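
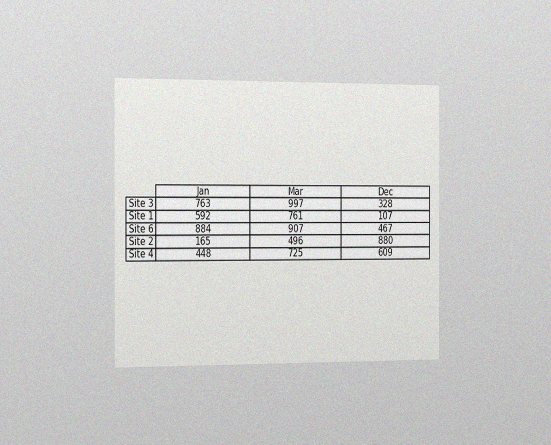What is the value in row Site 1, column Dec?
The chart is viewed slightly from the left, with some photo noise. The (Site 1, Dec) cell reads 107.

107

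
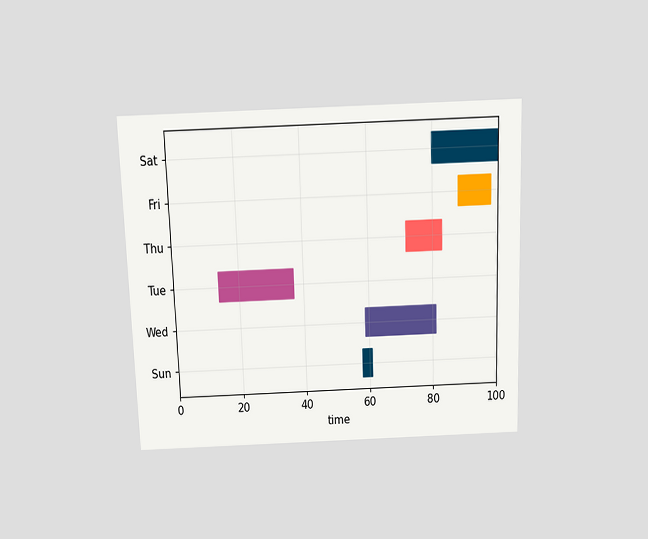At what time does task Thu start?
The chart is tilted about 2° counter-clockwise and viewed slightly from above. The Thu bar begins at t=72.

72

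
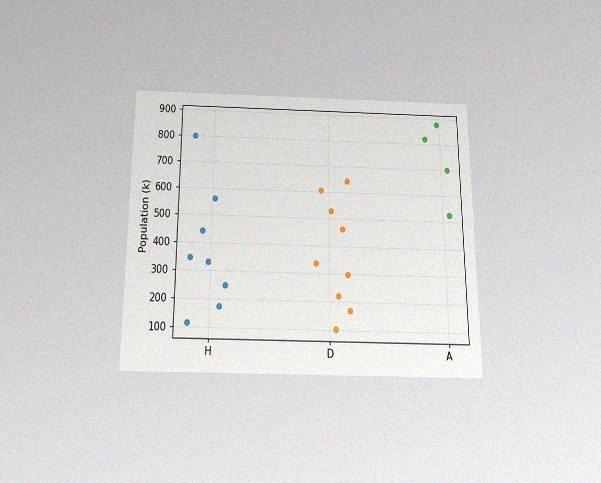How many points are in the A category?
The chart is viewed slightly from below, with some photo noise. Counting the markers in the A column gives 4.

4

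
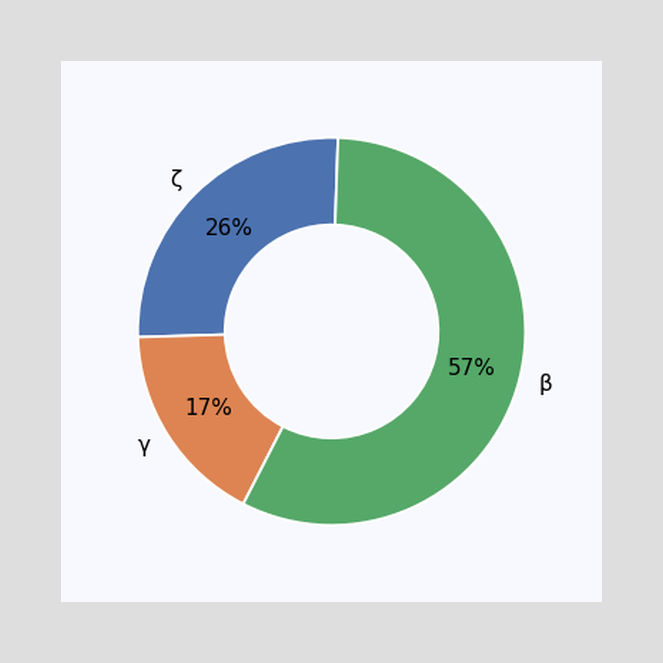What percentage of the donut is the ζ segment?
The ζ segment takes up 26% of the ring.

26%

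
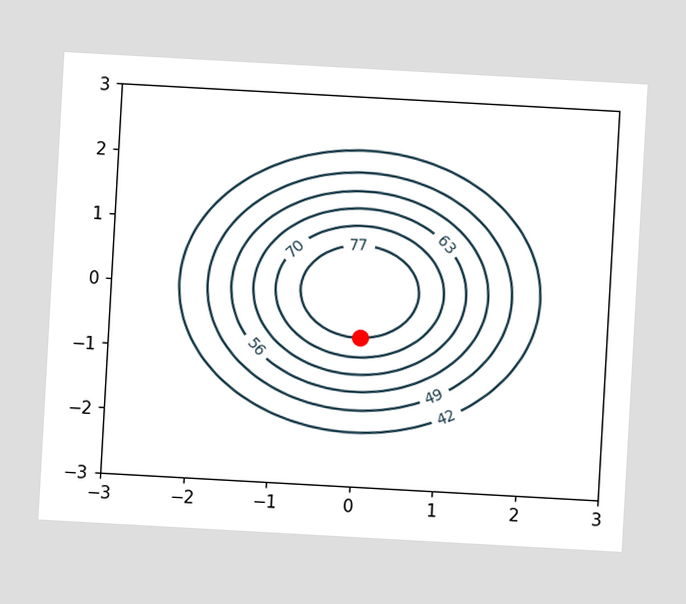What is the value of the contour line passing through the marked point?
The chart is tilted about 3° clockwise. The marked point sits on the contour labelled 77.

77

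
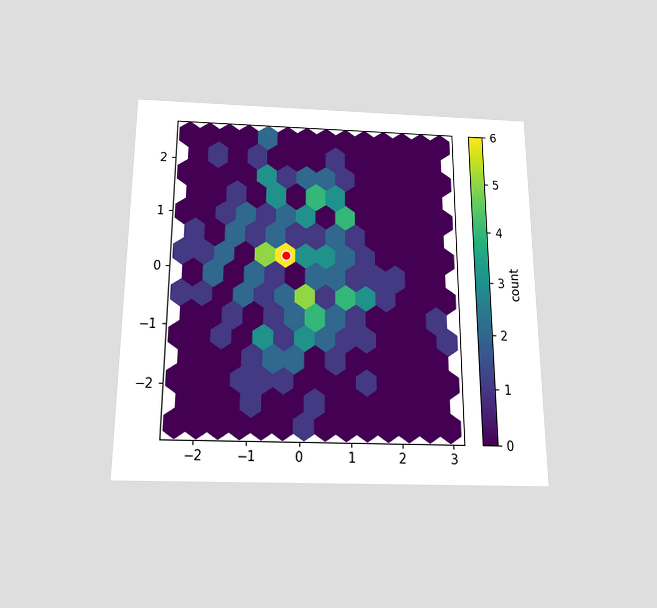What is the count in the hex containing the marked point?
6

The chart is viewed slightly from below. The marked hex reads 6 on the colorbar.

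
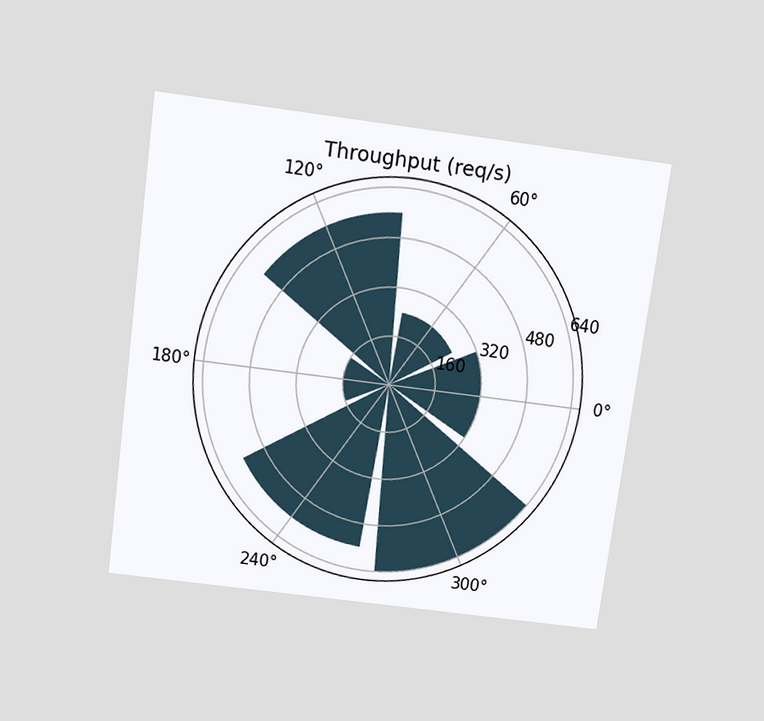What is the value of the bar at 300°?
640req/s

The chart is tilted about 8° clockwise and viewed slightly from above. The bar at 300° reaches 640req/s on the radial axis.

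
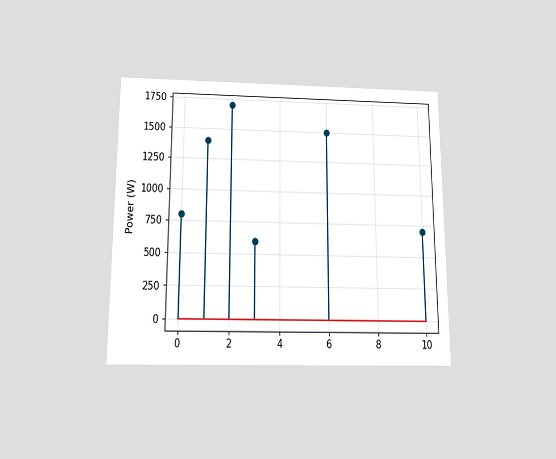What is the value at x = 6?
1500W

The chart is viewed slightly from below. The stem at x=6 reaches 1500W.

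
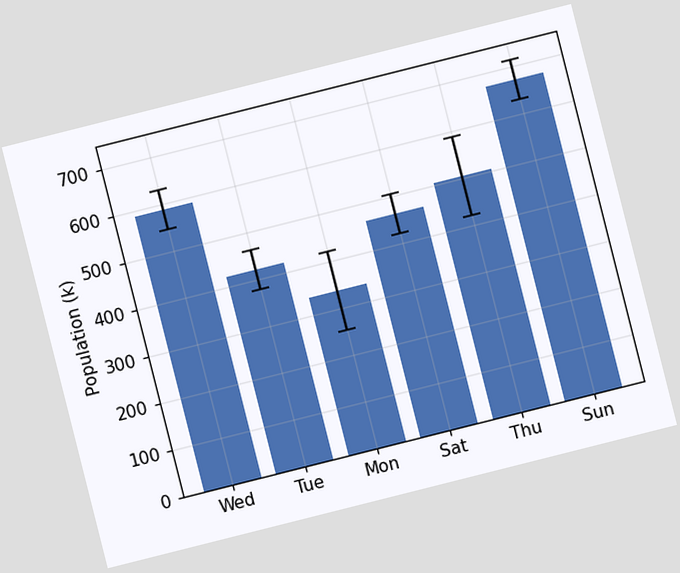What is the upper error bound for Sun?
714k

The chart is tilted about 14° counter-clockwise. The Sun bar's upper whisker reaches 714k.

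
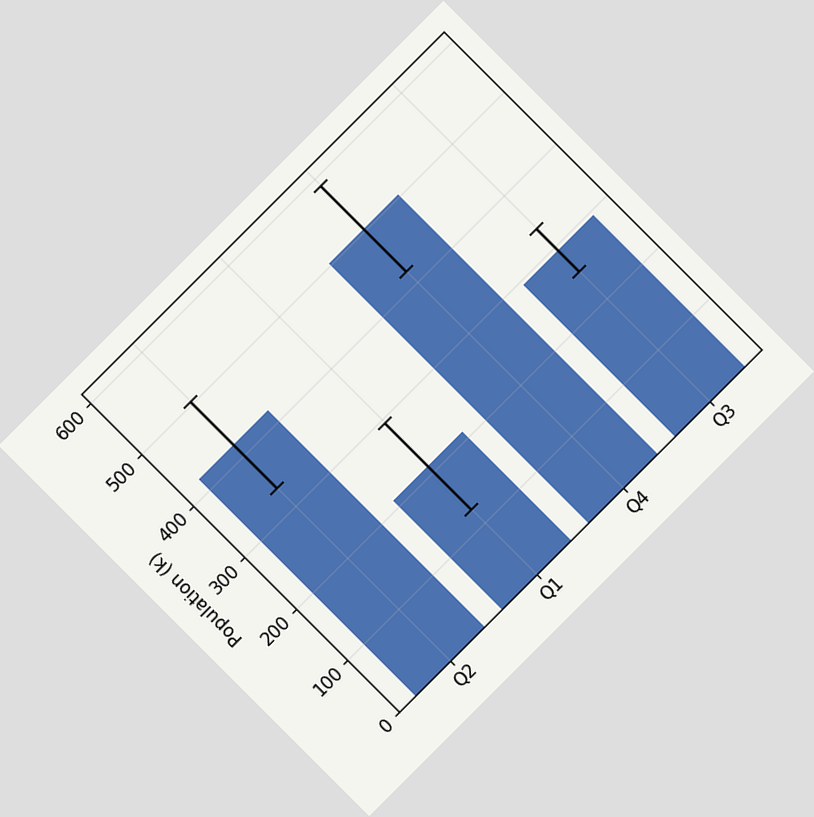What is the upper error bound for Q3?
336k

The chart is tilted about 45° counter-clockwise. The Q3 bar's upper whisker reaches 336k.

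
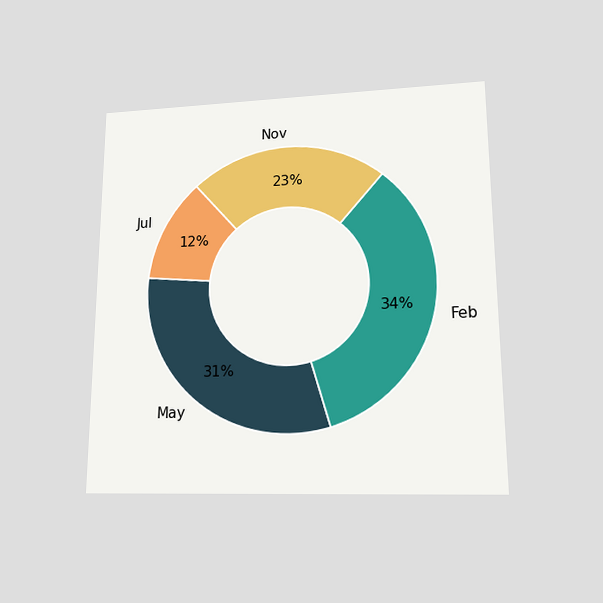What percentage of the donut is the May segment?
The chart is viewed at a slight angle. The May segment takes up 31% of the ring.

31%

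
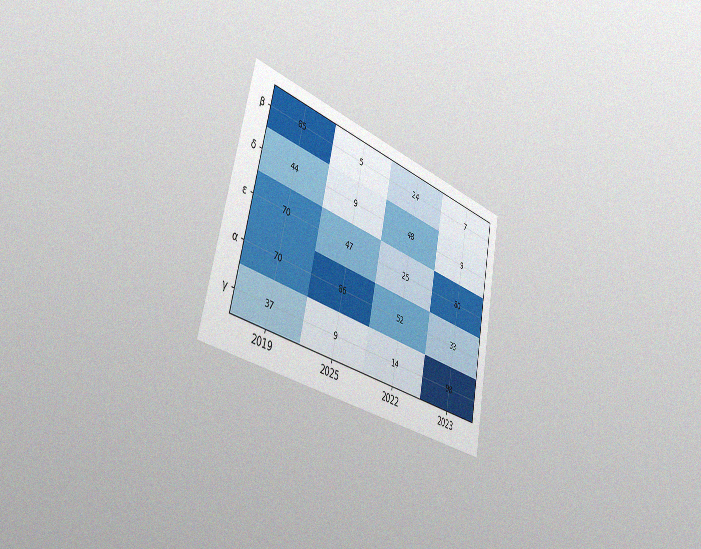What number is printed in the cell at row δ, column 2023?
9

The chart is tilted about 12° clockwise and viewed slightly from the left, with some photo noise. The (δ, 2023) cell reads 9.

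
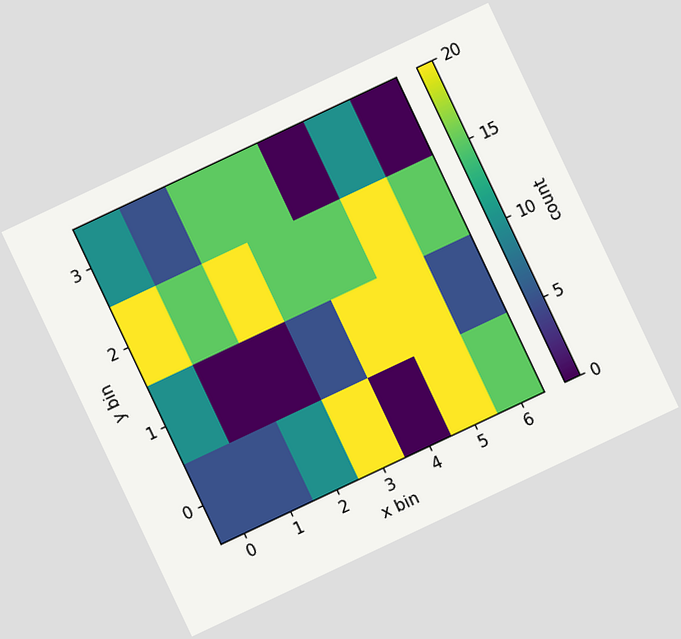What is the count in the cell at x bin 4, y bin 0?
The chart is tilted about 25° counter-clockwise. Matching the cell (4, 0) against the colorbar gives 0.

0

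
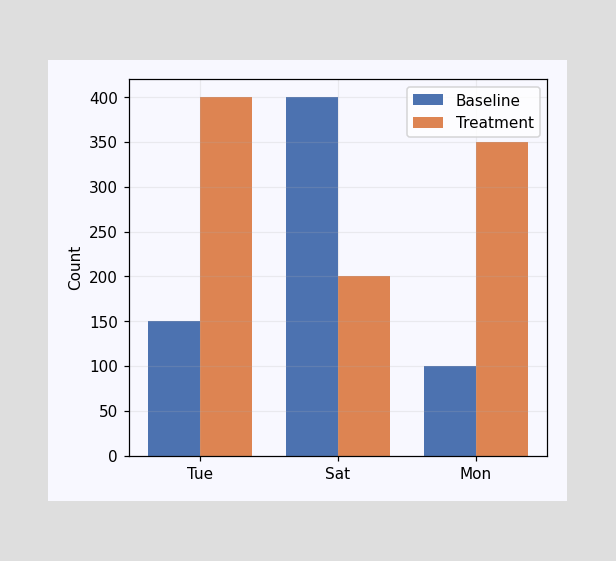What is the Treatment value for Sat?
200

The Treatment bar at Sat reaches 200 on the y-axis.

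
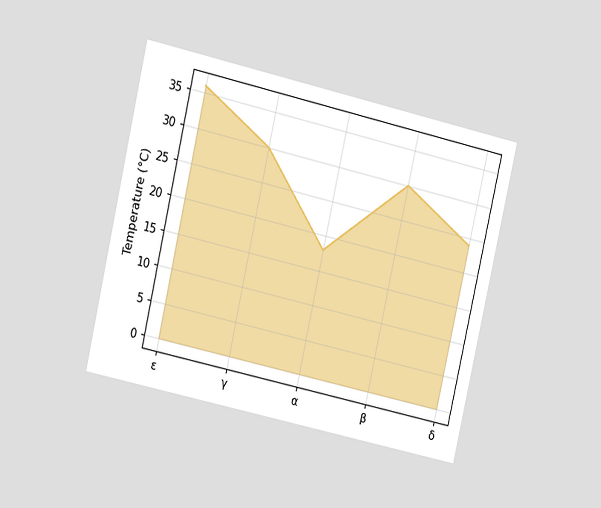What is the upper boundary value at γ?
The chart is tilted about 13° clockwise and viewed at a slight angle. At γ the upper boundary is at 30°C.

30°C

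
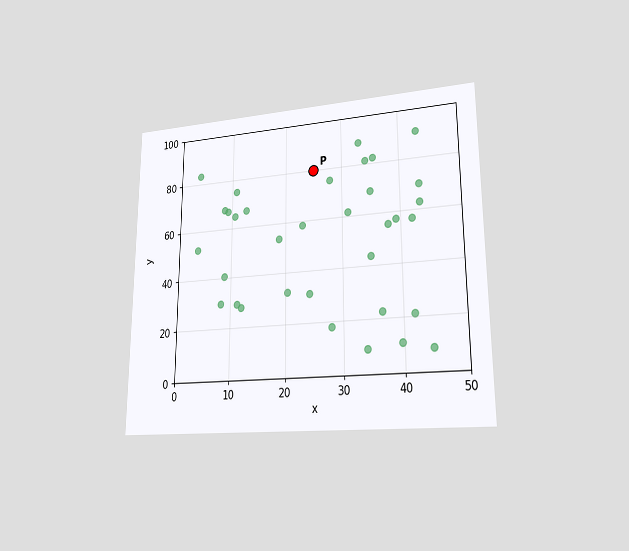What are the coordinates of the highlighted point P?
(25, 80)

The chart is viewed at a slight angle. Following the gridlines from P to each axis, P sits at (25, 80).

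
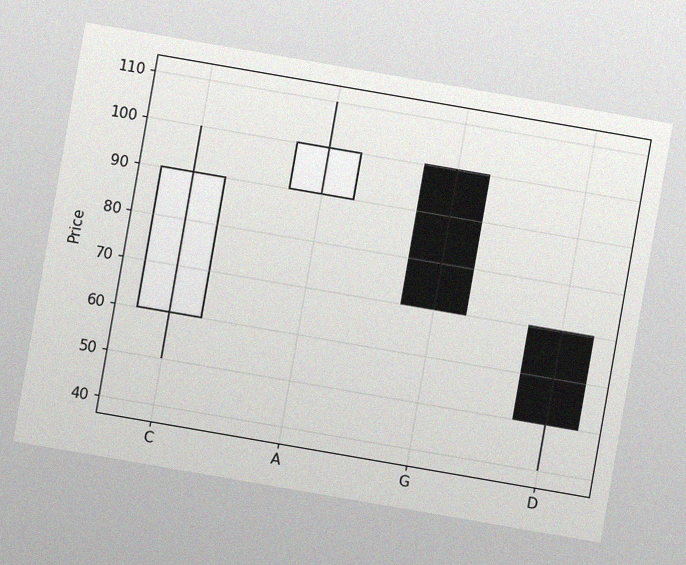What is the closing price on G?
70

The chart is tilted about 10° clockwise, with some photo noise. The G candle closes at 70.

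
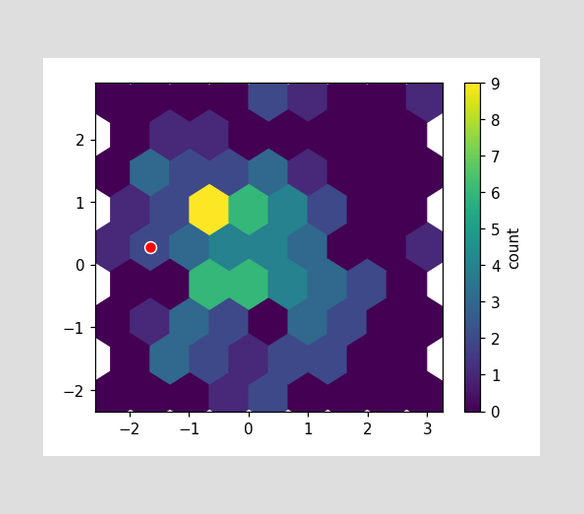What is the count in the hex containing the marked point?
2

The marked hex reads 2 on the colorbar.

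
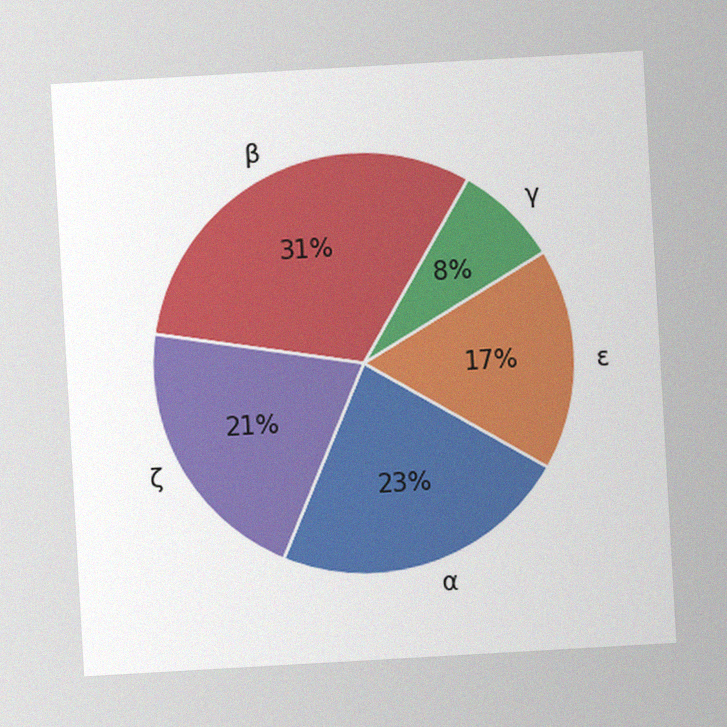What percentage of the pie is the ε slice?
17%

The chart is tilted about 3° counter-clockwise, with some photo noise. The ε slice takes up 17% of the pie.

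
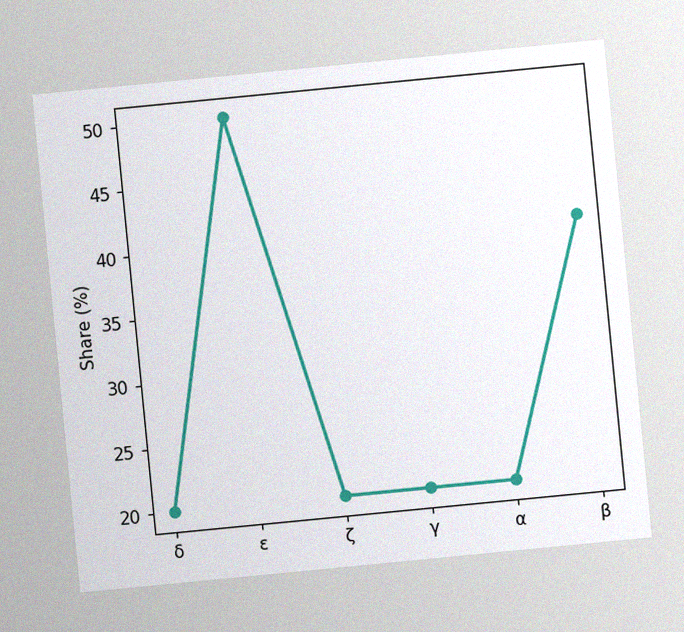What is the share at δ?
The chart is tilted about 6° counter-clockwise, with some photo noise. At δ, the line is at 20%.

20%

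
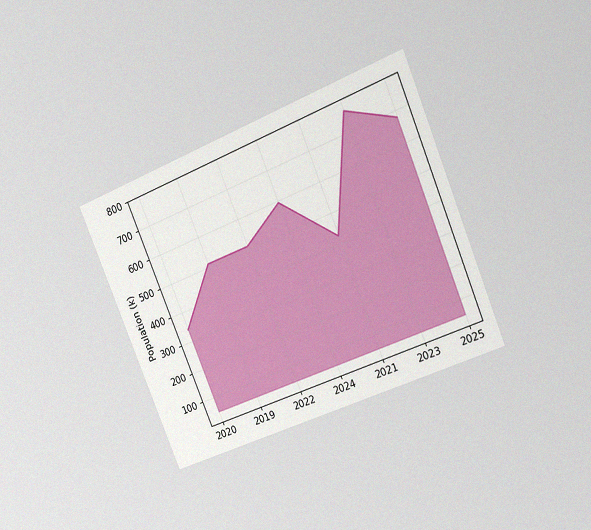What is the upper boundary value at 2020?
The chart is tilted about 22° counter-clockwise and viewed at a slight angle, with some photo noise. At 2020 the upper boundary is at 340k.

340k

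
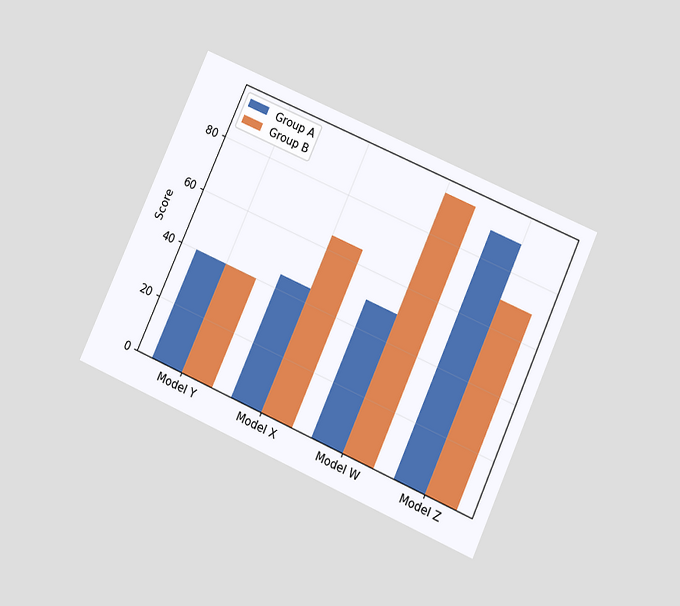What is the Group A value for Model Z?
The chart is tilted about 24° clockwise and viewed slightly from below. The Group A bar at Model Z reaches 90 on the y-axis.

90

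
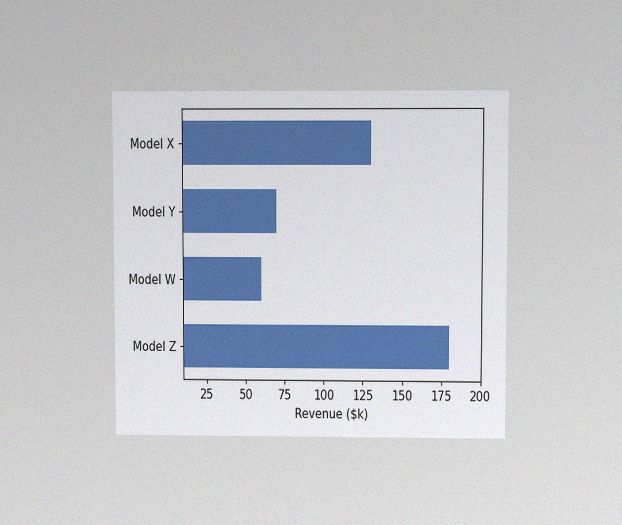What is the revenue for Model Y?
The chart is viewed at a slight angle, with some photo noise. Reading along the chart's x-axis, the Model Y bar reaches $70k.

$70k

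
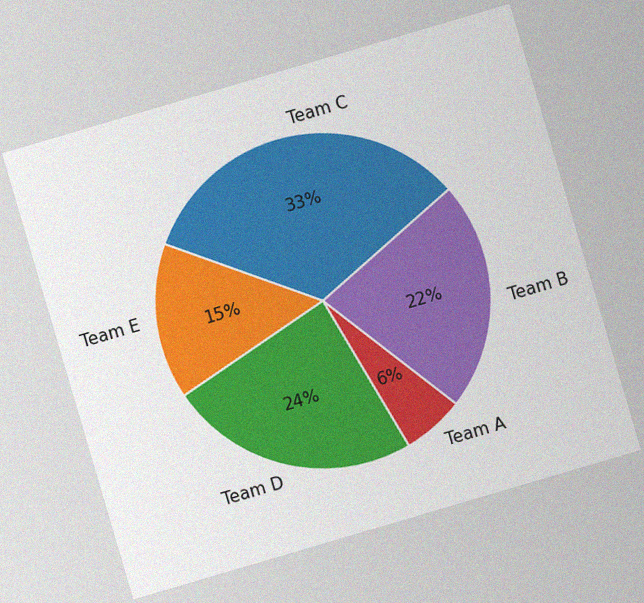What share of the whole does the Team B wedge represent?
22%

The chart is tilted about 16° counter-clockwise, with some photo noise. The Team B slice takes up 22% of the pie.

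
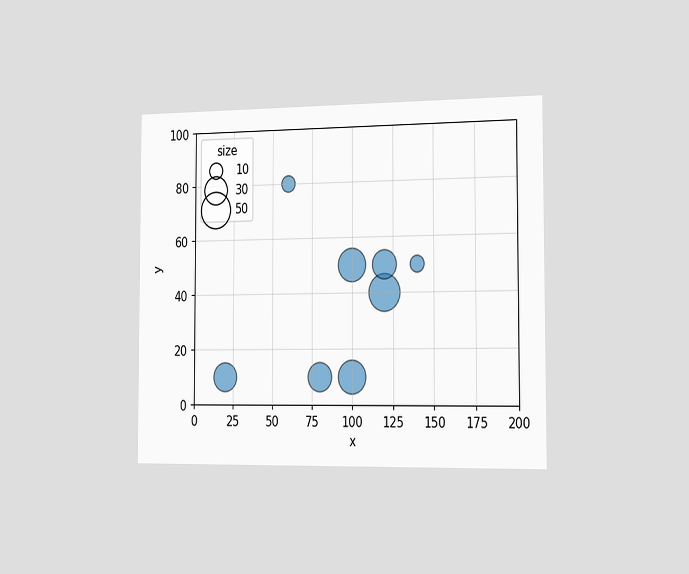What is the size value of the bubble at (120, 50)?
30

The chart is viewed slightly from the right. Matching the bubble at (120, 50) against the size legend gives 30.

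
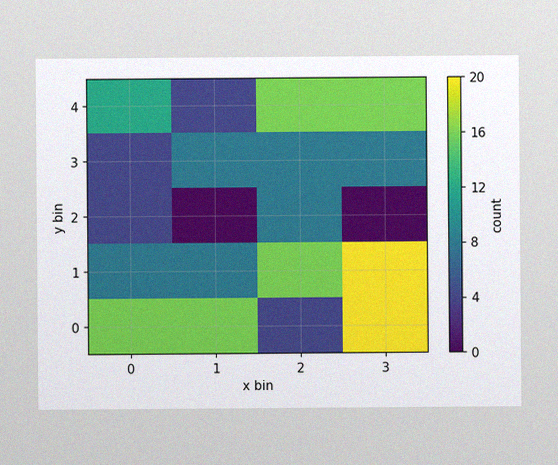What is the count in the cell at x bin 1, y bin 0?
The image has some photo noise and uneven lighting. Matching the cell (1, 0) against the colorbar gives 16.

16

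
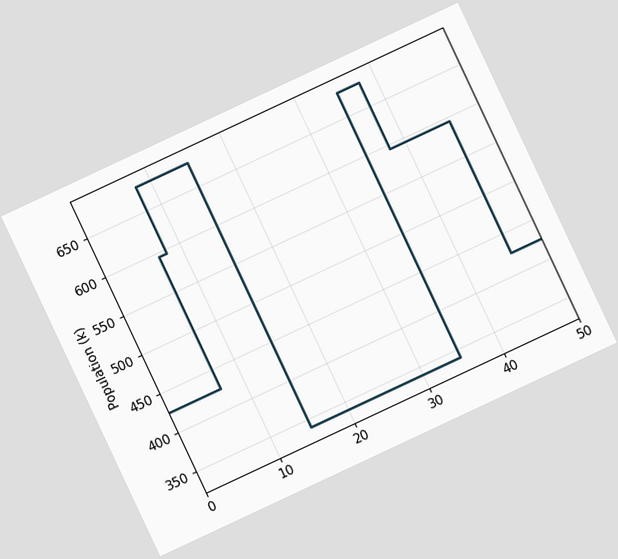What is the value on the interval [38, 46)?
The chart is tilted about 25° counter-clockwise. On [38, 46) the step sits at 595k.

595k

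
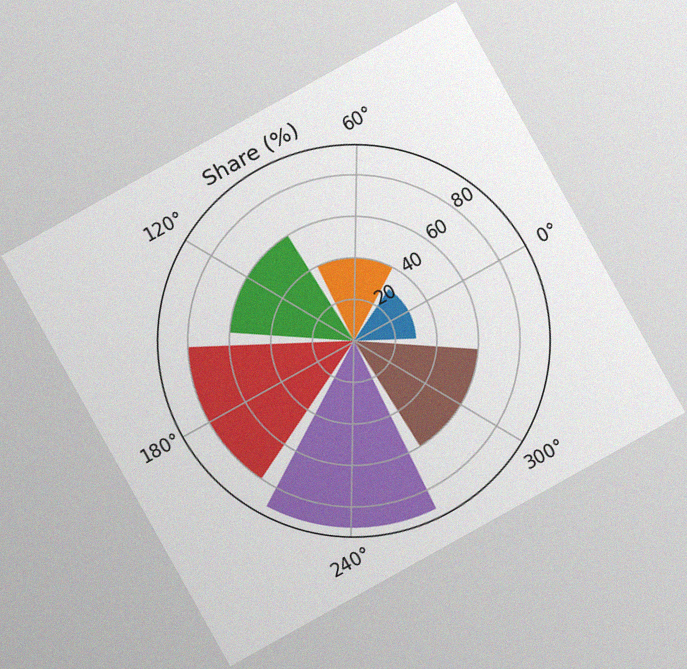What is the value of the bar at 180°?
80%

The chart is tilted about 29° counter-clockwise, with some photo noise. The bar at 180° reaches 80% on the radial axis.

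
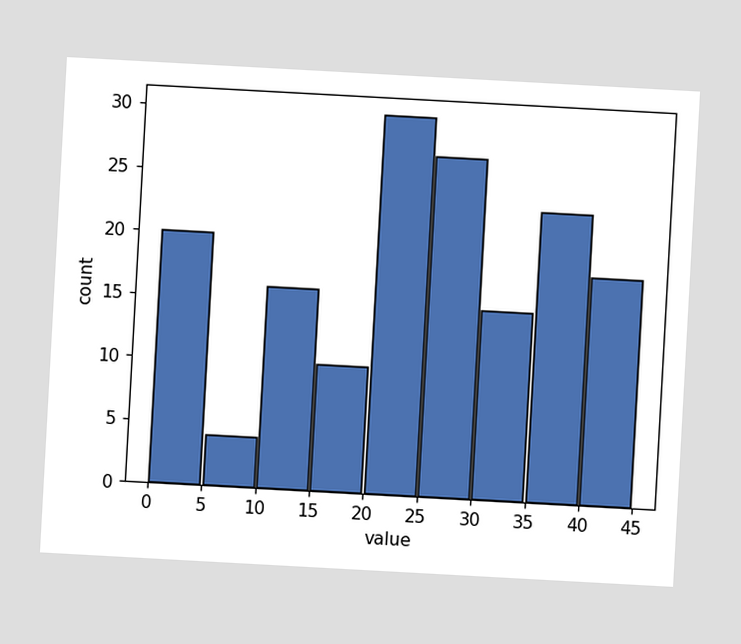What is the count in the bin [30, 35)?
The chart is tilted about 3° clockwise. The [30, 35) bin has height 15.

15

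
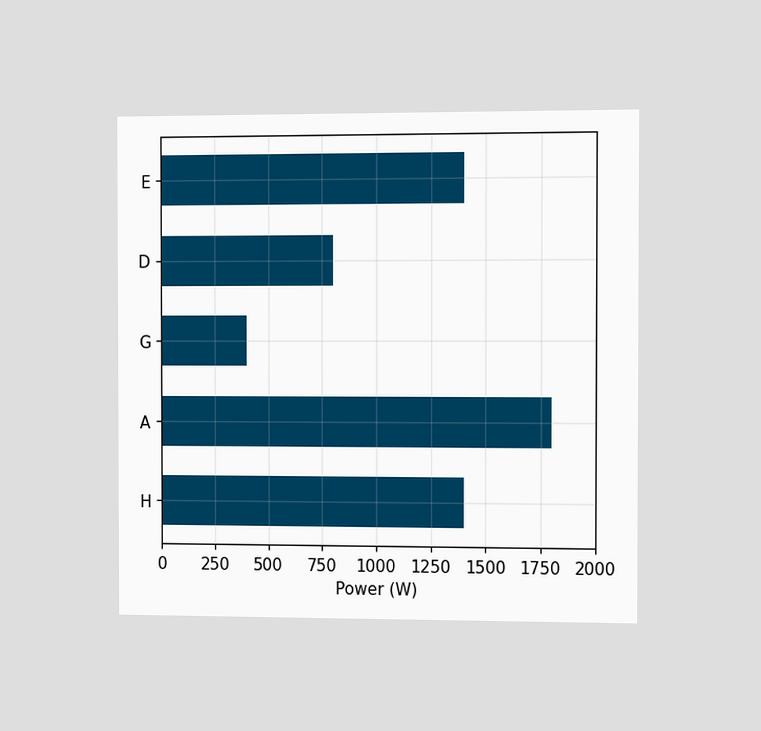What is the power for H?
The chart is viewed slightly from the right. Reading along the chart's x-axis, the H bar reaches 1400W.

1400W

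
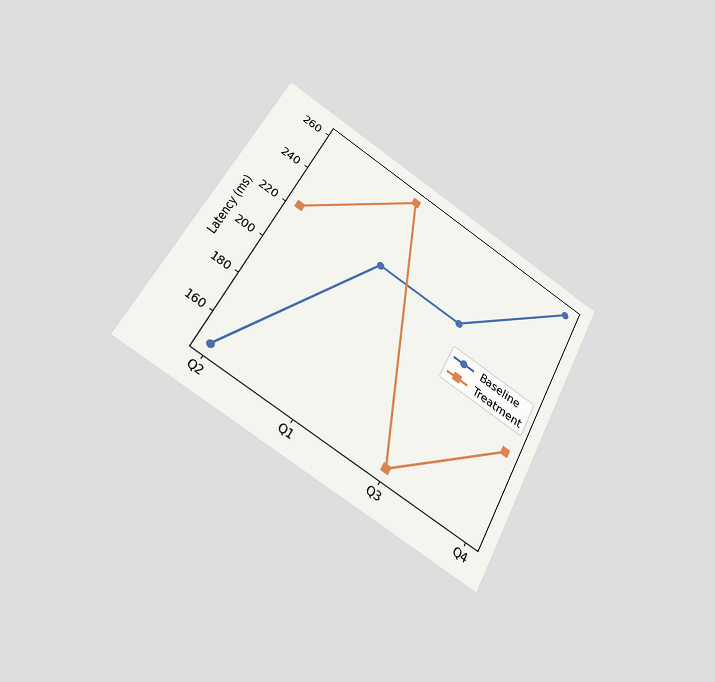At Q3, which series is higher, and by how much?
Baseline, by 74ms

The chart is tilted about 28° clockwise and viewed slightly from below. At Q3, Baseline sits above the other line by 74ms.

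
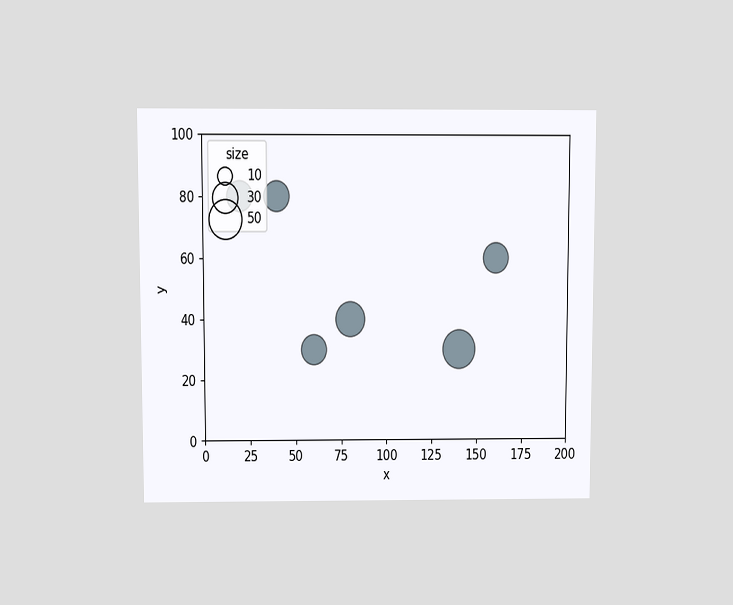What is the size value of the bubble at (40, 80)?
30

The chart is viewed at a slight angle. Matching the bubble at (40, 80) against the size legend gives 30.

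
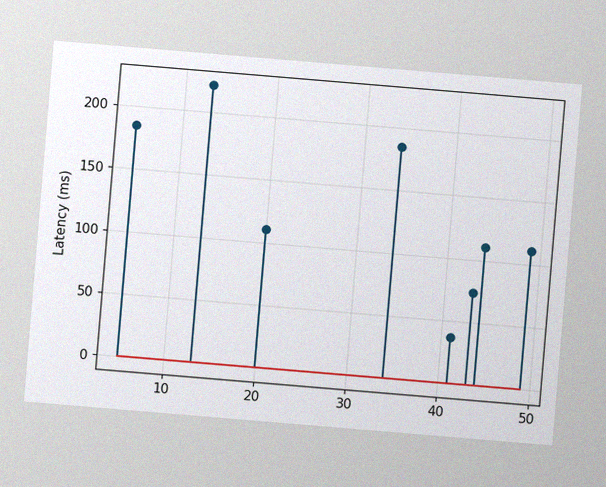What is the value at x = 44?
111ms

The chart is tilted about 5° clockwise, with some photo noise. The stem at x=44 reaches 111ms.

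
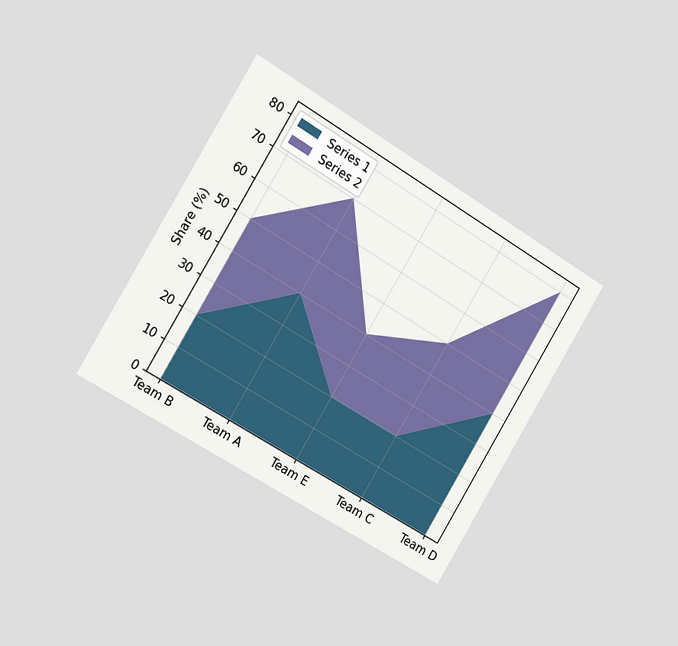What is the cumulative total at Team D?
80%

The chart is tilted about 31° clockwise and viewed slightly from the left. The stacked total at Team D reaches 80%.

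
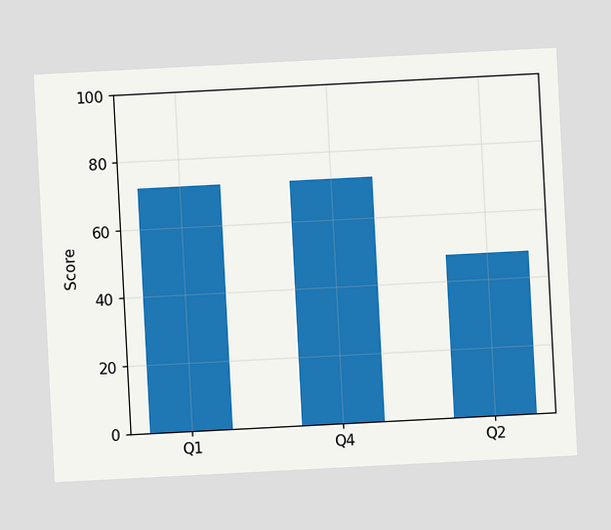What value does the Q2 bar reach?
48

The chart is tilted about 3° counter-clockwise. Reading along the chart's y-axis, the Q2 bar reaches 48.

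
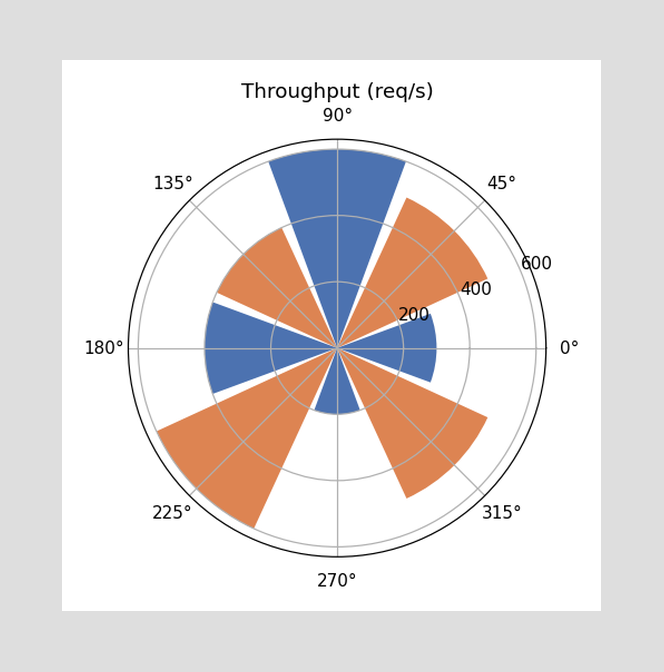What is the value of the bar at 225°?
The bar at 225° reaches 600req/s on the radial axis.

600req/s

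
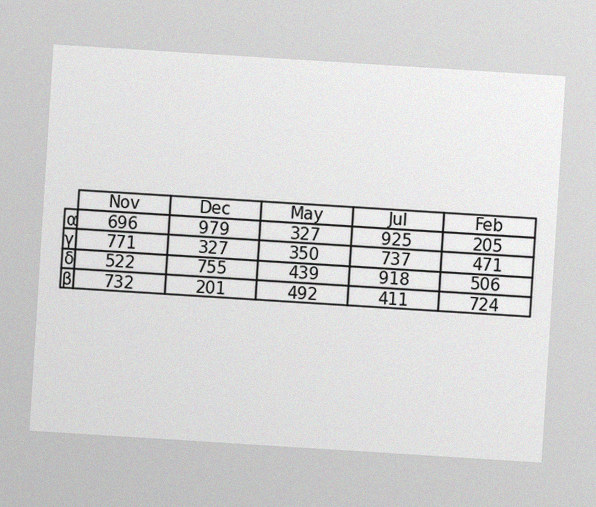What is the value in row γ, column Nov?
771

The chart is tilted about 4° clockwise, with some photo noise. The (γ, Nov) cell reads 771.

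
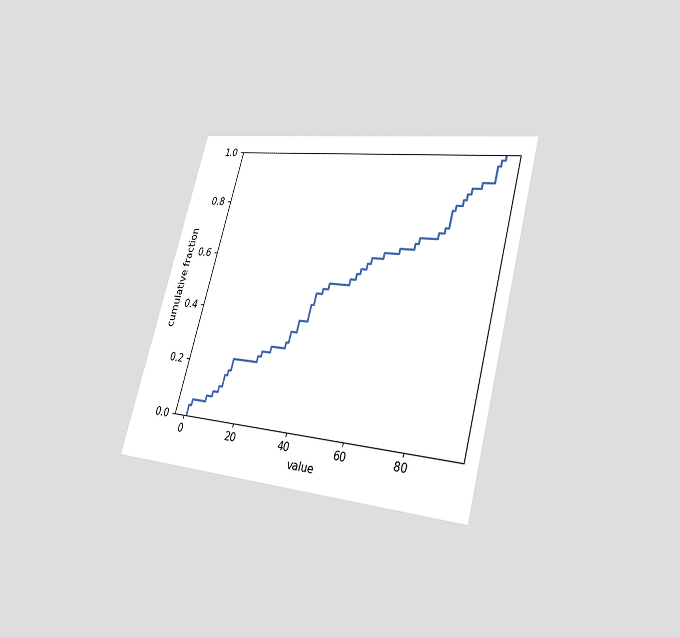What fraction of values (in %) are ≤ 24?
26%

The chart is tilted about 15° clockwise and viewed slightly from the right. At x=24 the ECDF step is at 26%.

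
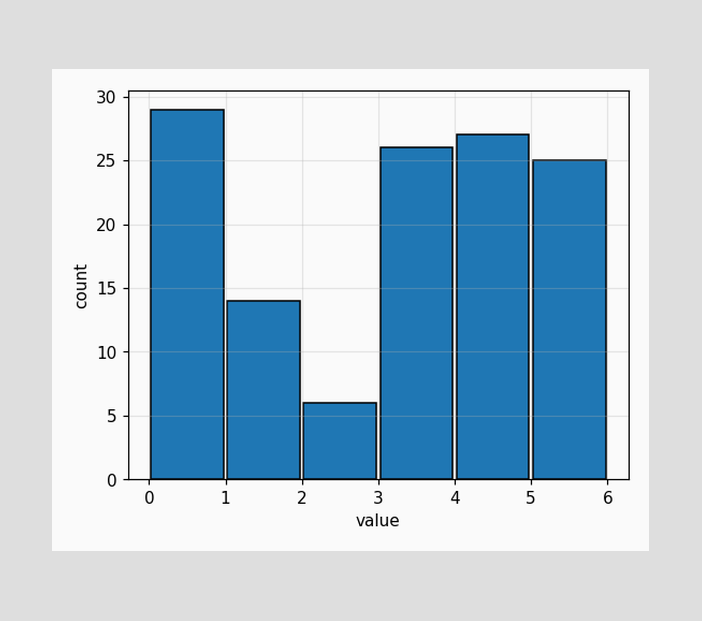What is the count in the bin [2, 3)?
The [2, 3) bin has height 6.

6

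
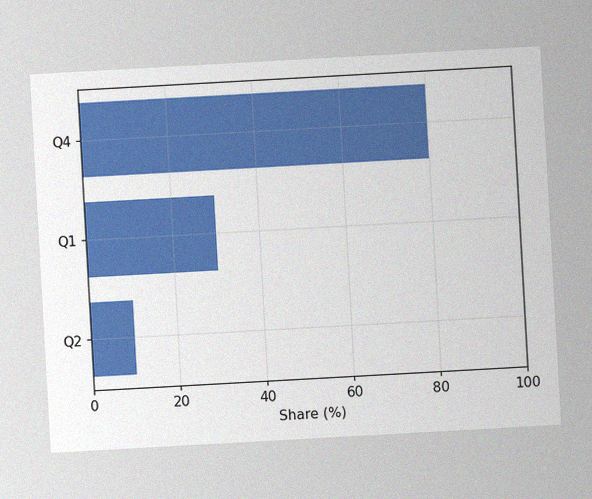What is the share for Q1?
The chart is tilted about 3° counter-clockwise, with some photo noise. Reading along the chart's x-axis, the Q1 bar reaches 30%.

30%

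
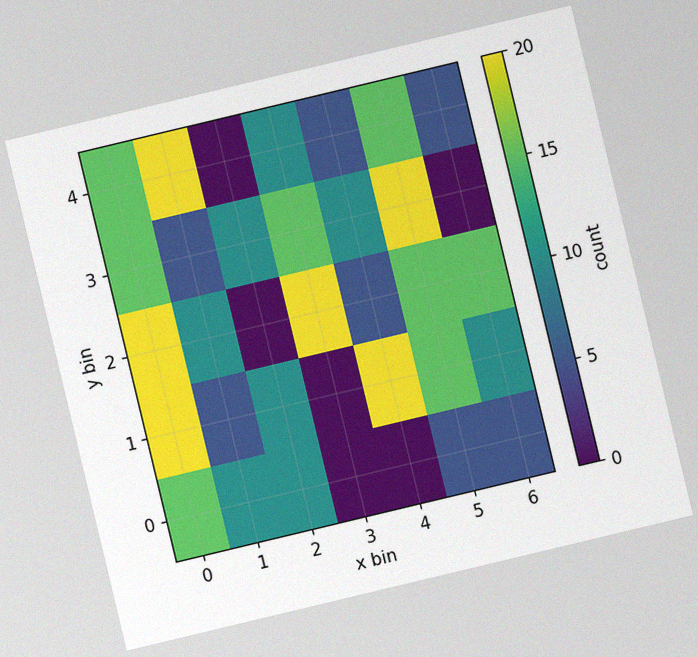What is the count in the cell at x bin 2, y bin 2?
0

The chart is tilted about 13° counter-clockwise, with some photo noise. Matching the cell (2, 2) against the colorbar gives 0.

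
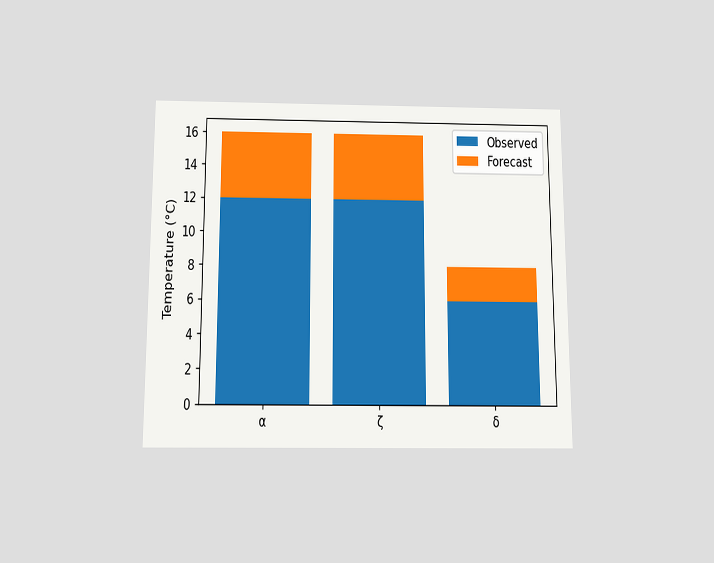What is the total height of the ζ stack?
16°C

The chart is viewed slightly from below. The ζ stack's top reaches 16°C on the y-axis.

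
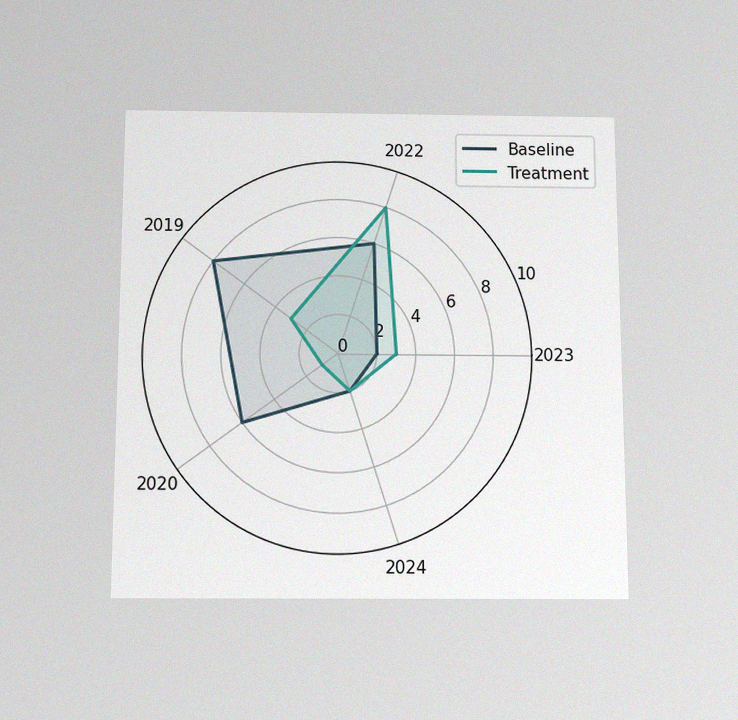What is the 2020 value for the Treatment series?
1

The chart is viewed slightly from below, with some photo noise. On the 2020 axis, Treatment reaches 1.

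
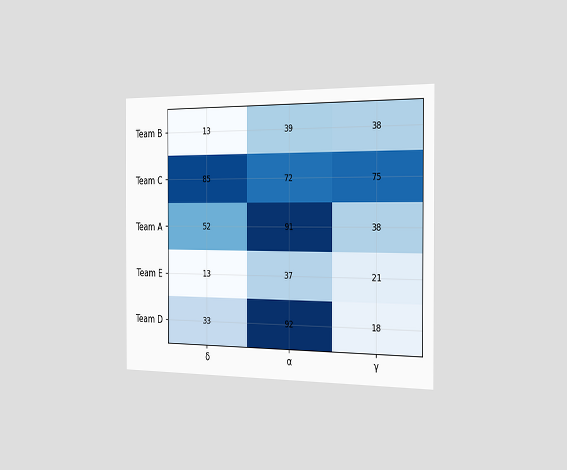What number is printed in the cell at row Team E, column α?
The chart is viewed slightly from the right. The (Team E, α) cell reads 37.

37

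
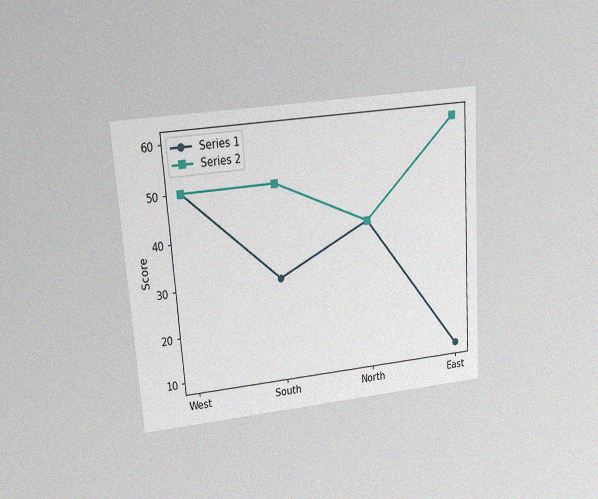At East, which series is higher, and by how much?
Series 2, by 50

The chart is tilted about 4° counter-clockwise and viewed at a slight angle, with some photo noise. At East, Series 2 sits above the other line by 50.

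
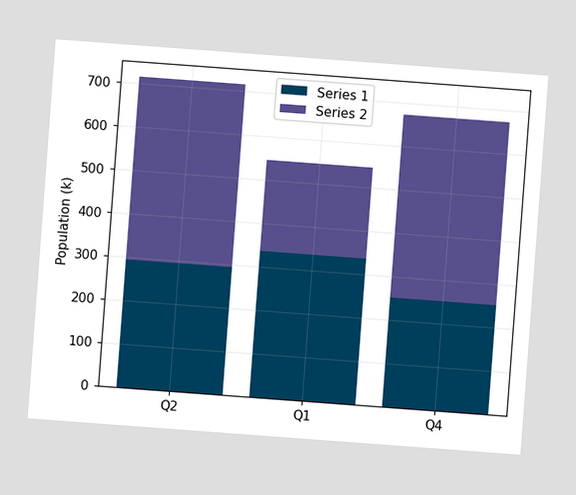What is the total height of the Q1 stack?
The chart is tilted about 4° clockwise. The Q1 stack's top reaches 546k on the y-axis.

546k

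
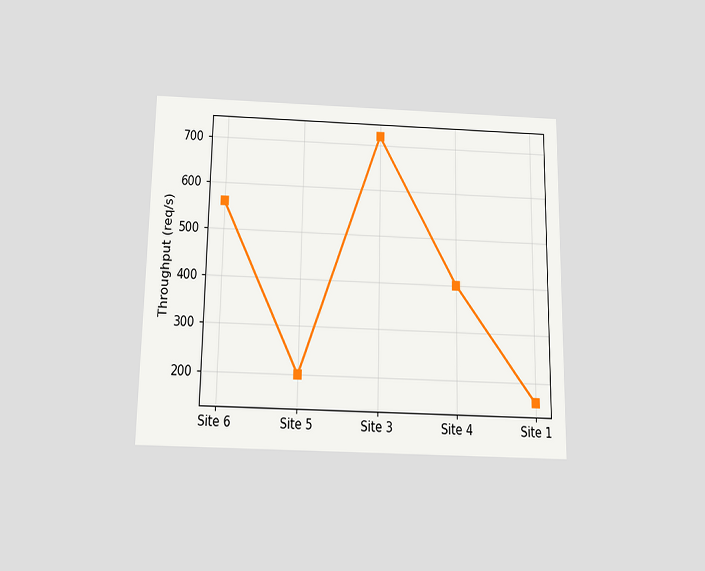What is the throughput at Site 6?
560req/s

The chart is viewed slightly from below. At Site 6, the line is at 560req/s.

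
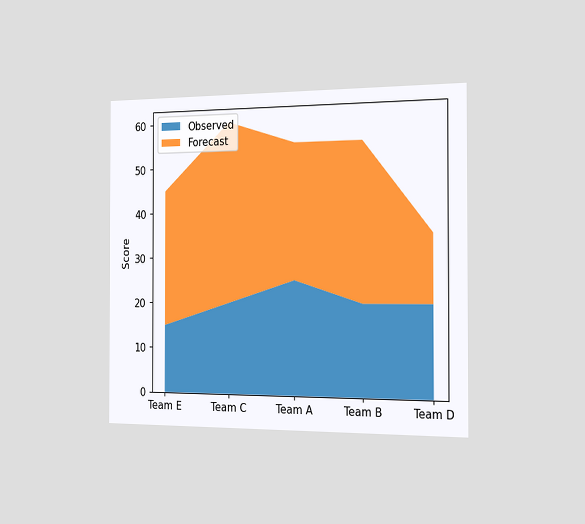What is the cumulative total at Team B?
The chart is viewed slightly from the right. The stacked total at Team B reaches 55.

55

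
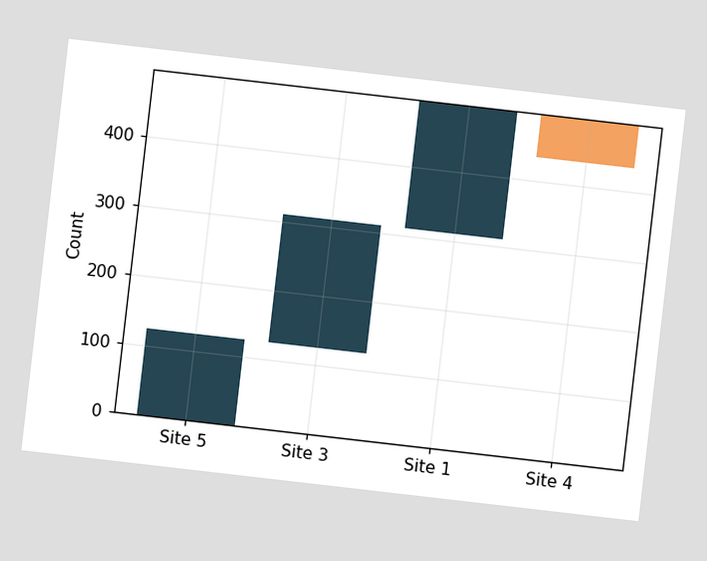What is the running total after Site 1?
496

The chart is tilted about 7° clockwise. After Site 1 the running total reaches 496.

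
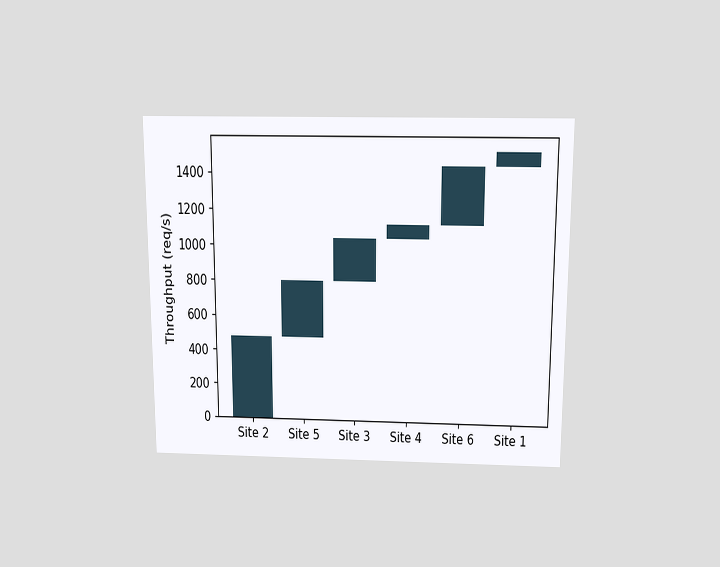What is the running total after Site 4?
The chart is viewed slightly from above. After Site 4 the running total reaches 1120req/s.

1120req/s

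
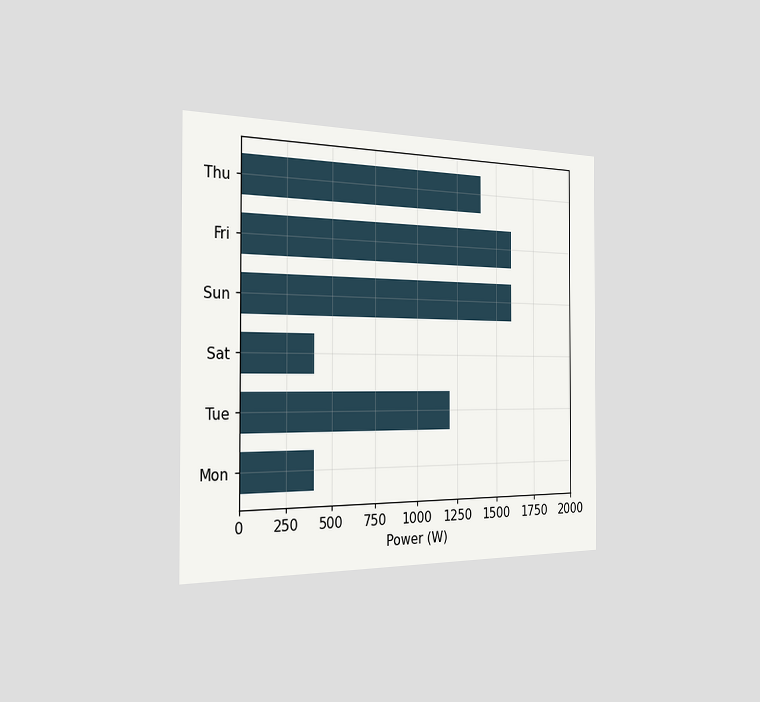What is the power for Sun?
1600W

The chart is viewed slightly from the left. Reading along the chart's x-axis, the Sun bar reaches 1600W.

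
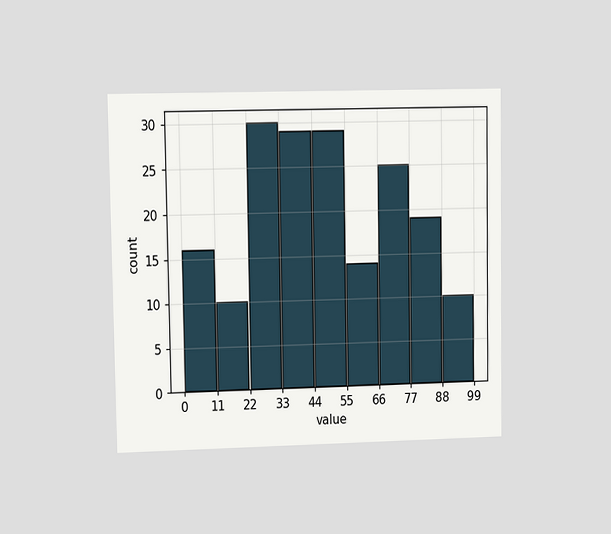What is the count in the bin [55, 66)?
The chart is viewed at a slight angle. The [55, 66) bin has height 14.

14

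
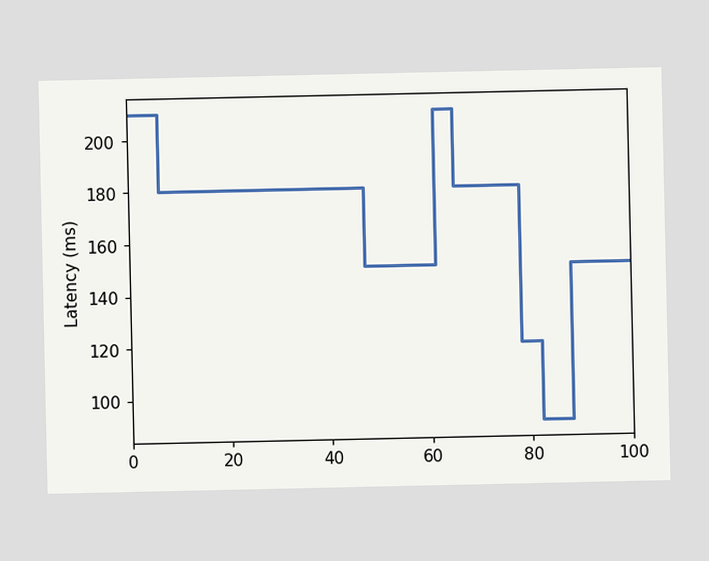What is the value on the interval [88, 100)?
150ms

On [88, 100) the step sits at 150ms.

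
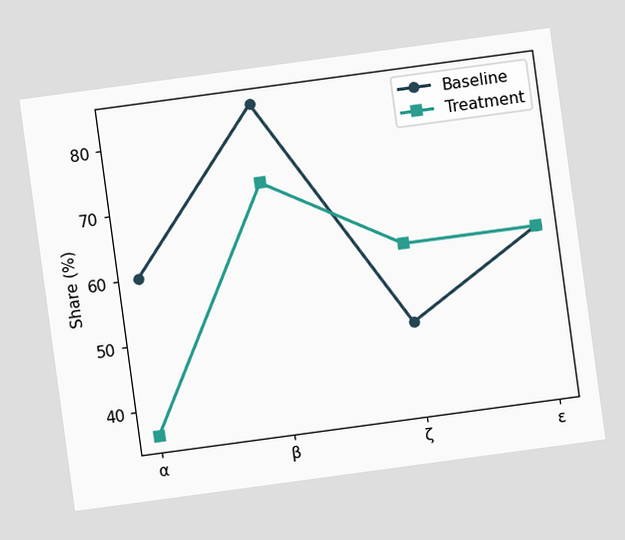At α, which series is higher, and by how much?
Baseline, by 24%

The chart is tilted about 8° counter-clockwise. At α, Baseline sits above the other line by 24%.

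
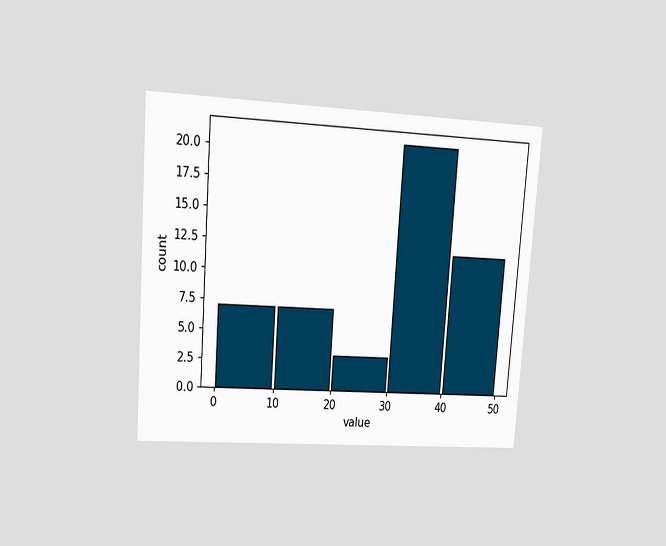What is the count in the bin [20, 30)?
3

The chart is tilted about 4° clockwise and viewed at a slight angle. The [20, 30) bin has height 3.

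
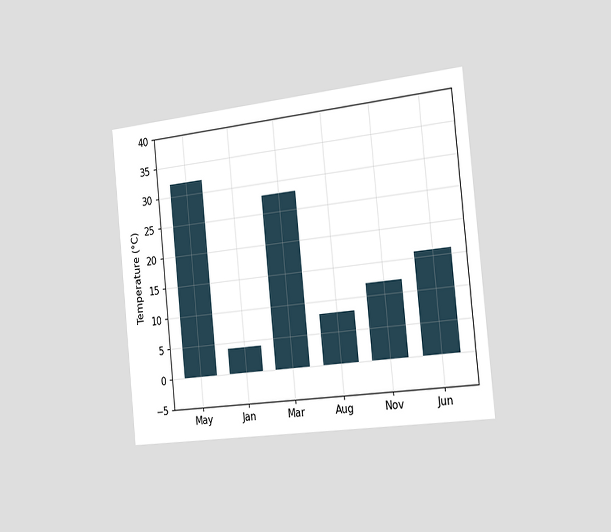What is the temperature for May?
The chart is tilted about 6° counter-clockwise and viewed slightly from the right. Reading along the chart's y-axis, the May bar reaches 32°C.

32°C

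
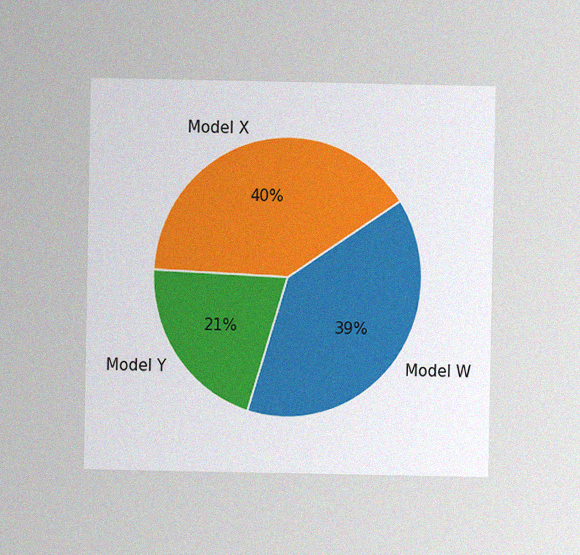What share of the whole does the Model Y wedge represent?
21%

The chart is viewed at a slight angle, with some photo noise. The Model Y slice takes up 21% of the pie.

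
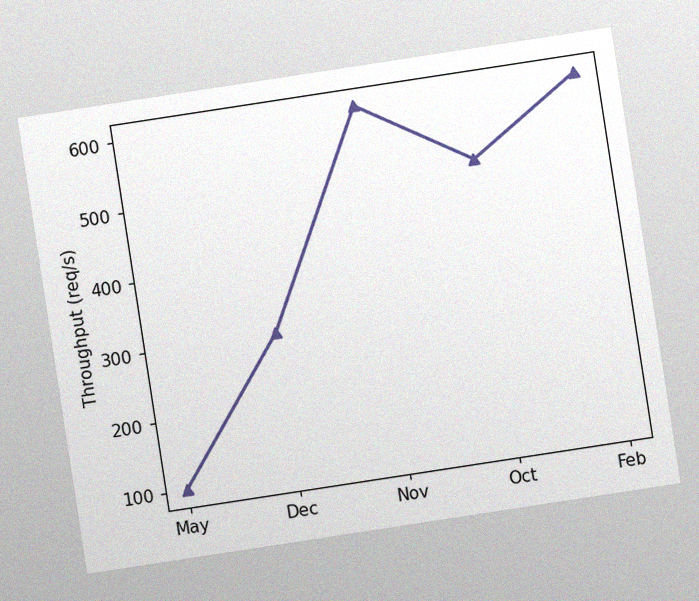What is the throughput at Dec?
300req/s

The chart is tilted about 9° counter-clockwise, with some photo noise. At Dec, the line is at 300req/s.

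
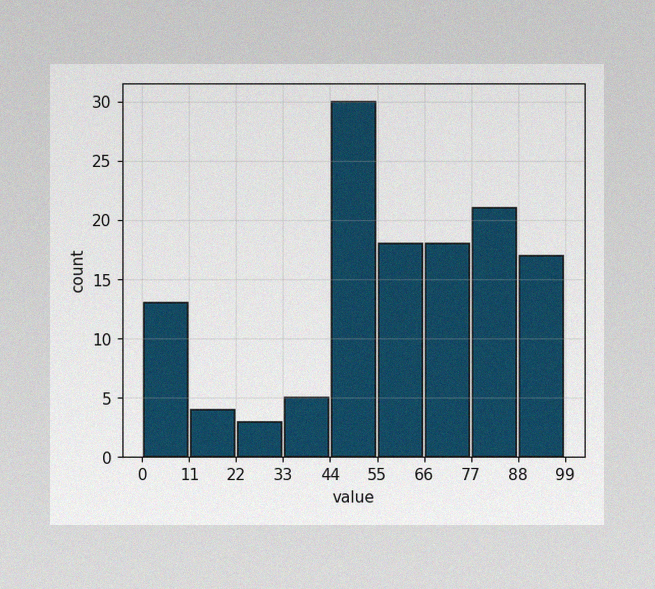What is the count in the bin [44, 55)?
The image has some photo noise and uneven lighting. The [44, 55) bin has height 30.

30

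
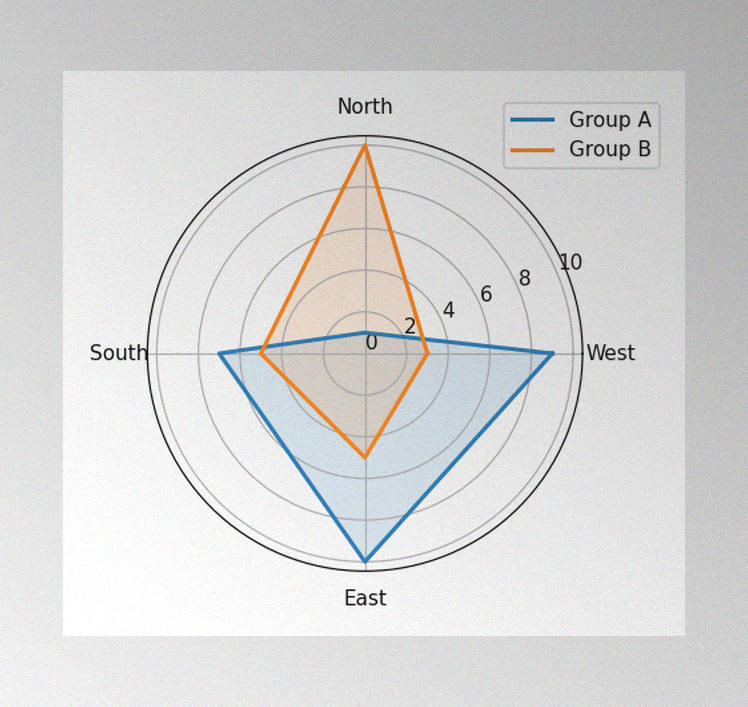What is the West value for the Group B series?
The image has some photo noise and uneven lighting. On the West axis, Group B reaches 3.

3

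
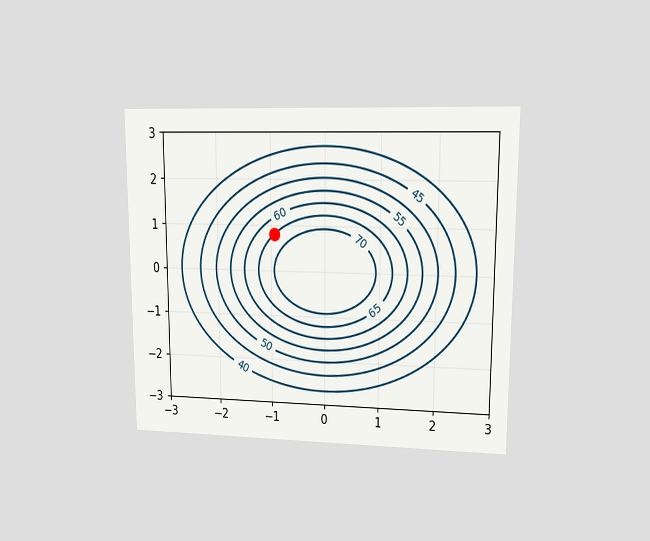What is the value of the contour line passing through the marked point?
65

The chart is viewed at a slight angle. The marked point sits on the contour labelled 65.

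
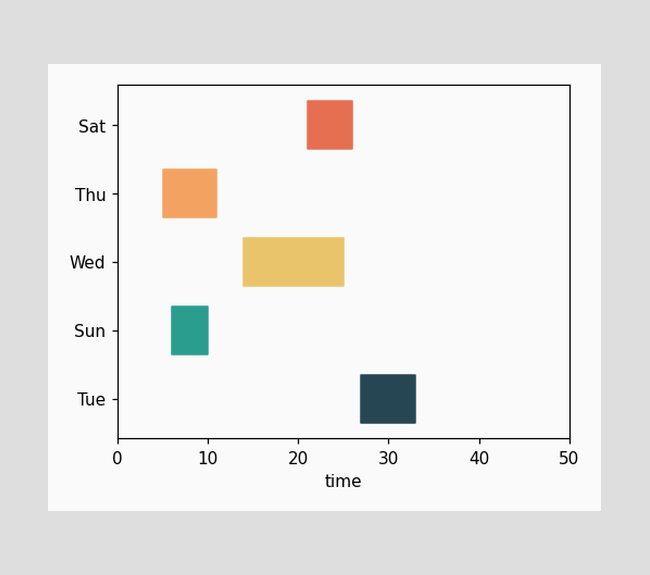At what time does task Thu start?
The Thu bar begins at t=5.

5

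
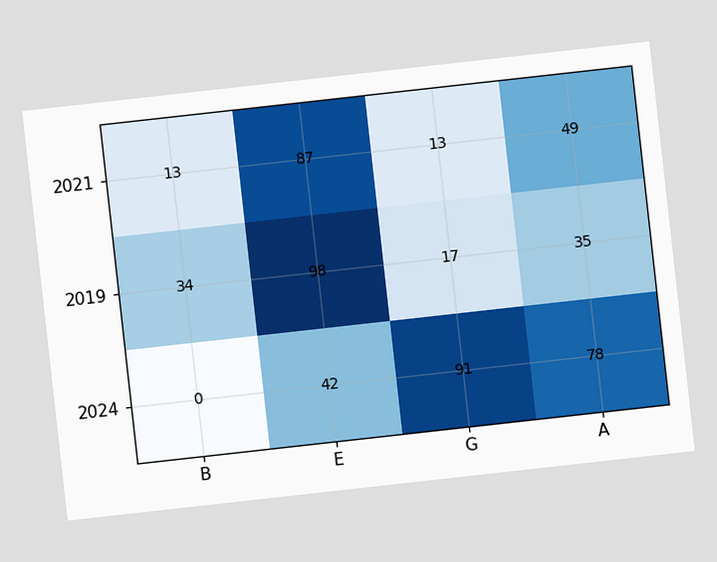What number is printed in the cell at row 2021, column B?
13

The chart is tilted about 6° counter-clockwise. The (2021, B) cell reads 13.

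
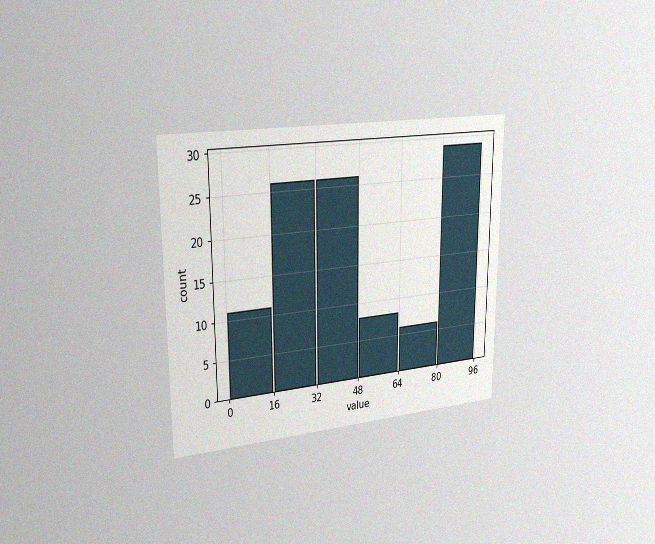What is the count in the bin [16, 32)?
26

The chart is viewed slightly from the left, with some photo noise. The [16, 32) bin has height 26.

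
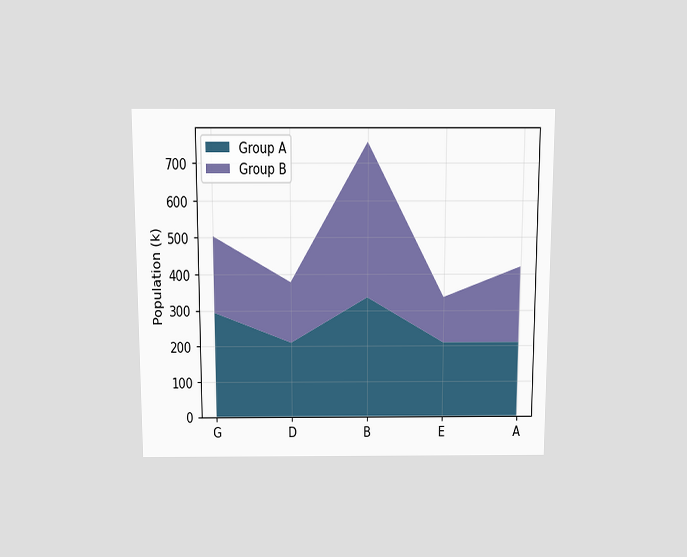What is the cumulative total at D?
378k

The chart is viewed slightly from above. The stacked total at D reaches 378k.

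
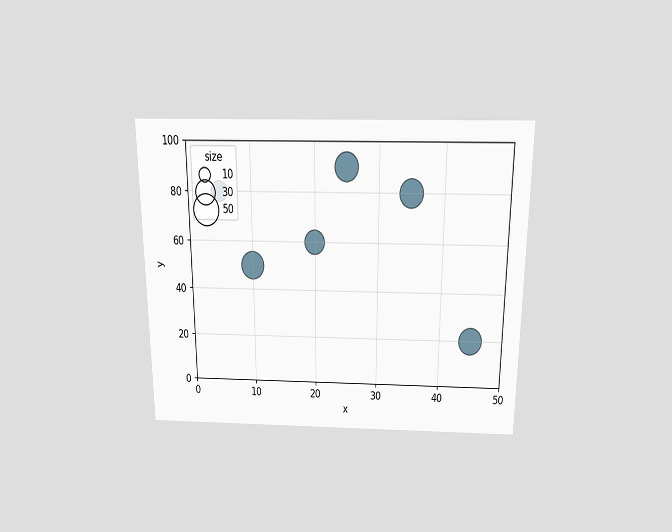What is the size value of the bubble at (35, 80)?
40

The chart is viewed slightly from above. Matching the bubble at (35, 80) against the size legend gives 40.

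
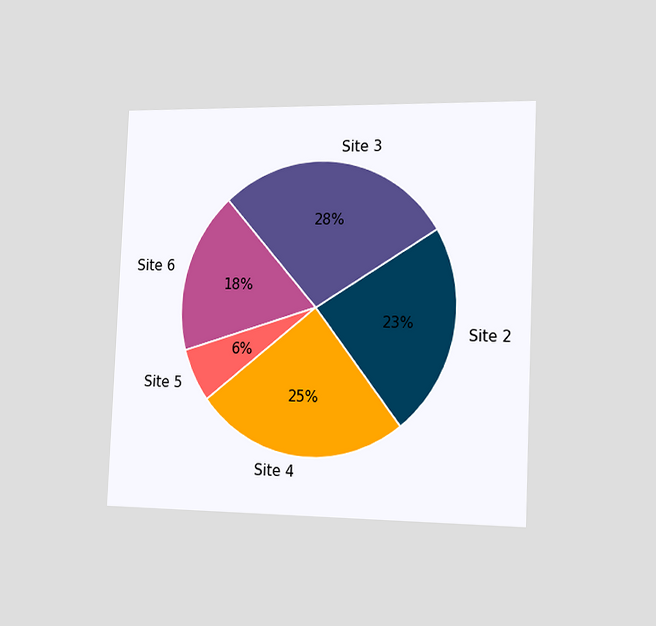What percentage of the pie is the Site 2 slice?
The chart is tilted about 2° clockwise and viewed slightly from the right. The Site 2 slice takes up 23% of the pie.

23%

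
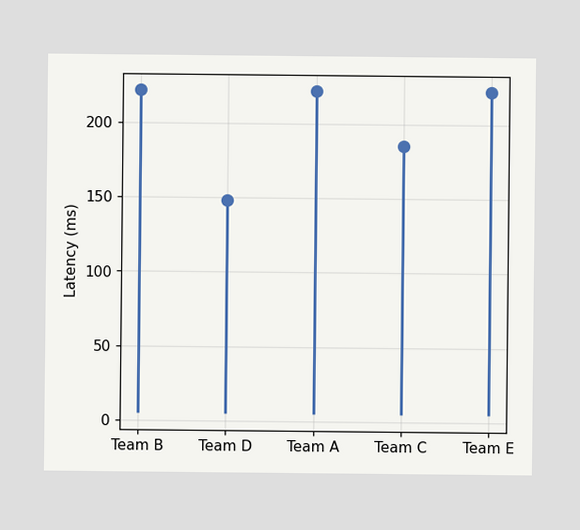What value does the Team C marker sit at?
The Team C marker sits at 185ms.

185ms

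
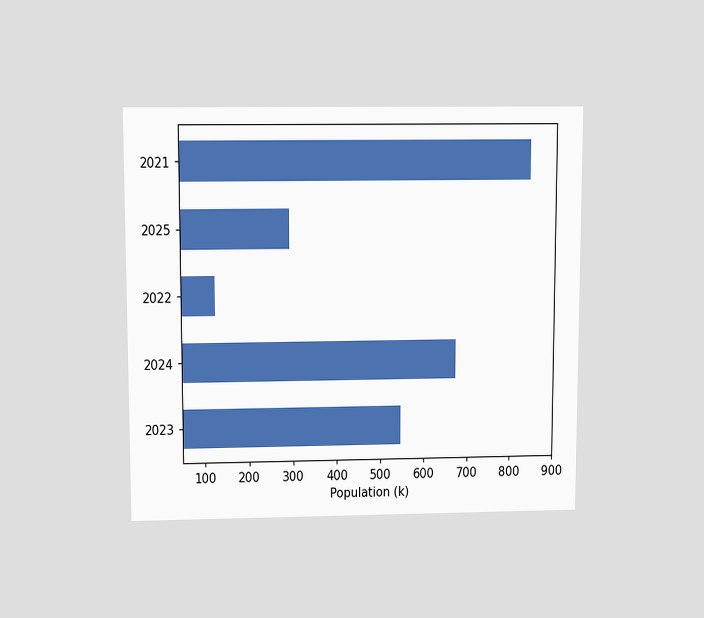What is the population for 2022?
The chart is viewed slightly from above. Reading along the chart's x-axis, the 2022 bar reaches 126k.

126k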